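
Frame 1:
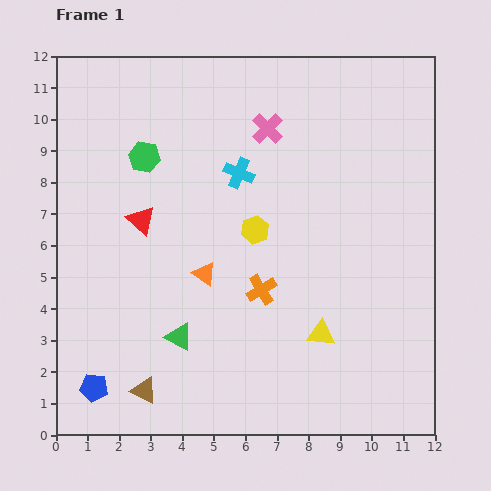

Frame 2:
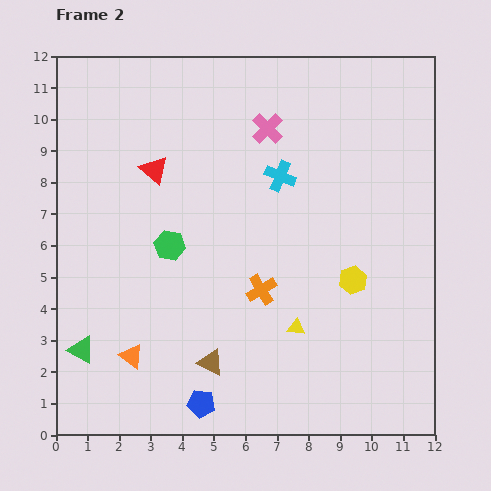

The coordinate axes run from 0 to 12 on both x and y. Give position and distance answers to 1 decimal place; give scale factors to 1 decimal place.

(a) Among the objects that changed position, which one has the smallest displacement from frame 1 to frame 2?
the yellow triangle

(moved 0.8)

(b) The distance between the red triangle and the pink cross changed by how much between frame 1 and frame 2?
-1.1

Distance in frame 1: 4.9. Distance in frame 2: 3.8.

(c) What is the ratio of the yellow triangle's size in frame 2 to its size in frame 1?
0.6×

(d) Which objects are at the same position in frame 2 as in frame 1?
the pink cross, the orange cross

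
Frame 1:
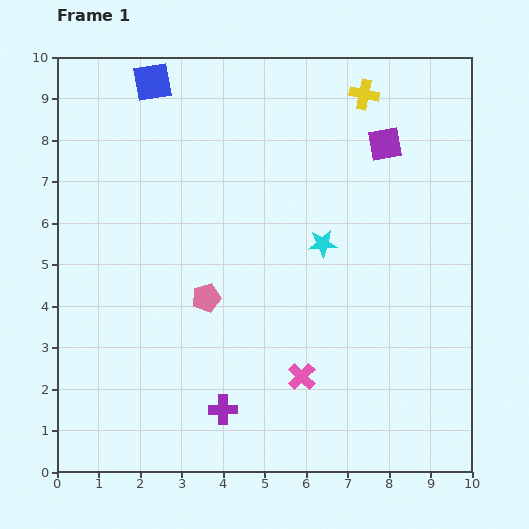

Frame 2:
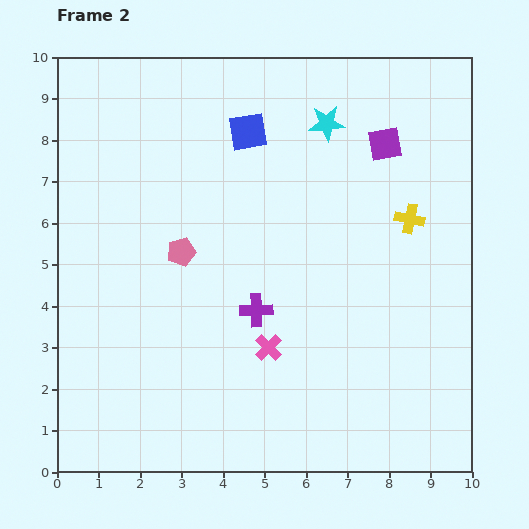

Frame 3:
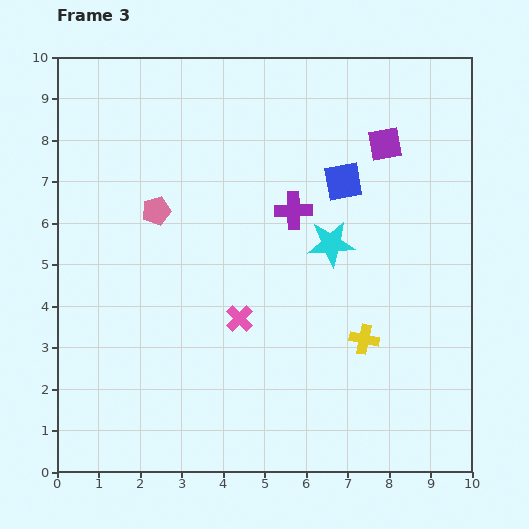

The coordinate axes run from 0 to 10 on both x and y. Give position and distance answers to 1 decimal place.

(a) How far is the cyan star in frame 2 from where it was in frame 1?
2.9

The cyan star moved from (6.4, 5.5) to (6.5, 8.4), a distance of √(0.1² + 2.9²) ≈ 2.9.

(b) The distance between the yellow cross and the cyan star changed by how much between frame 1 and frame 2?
-0.7

Distance in frame 1: 3.7. Distance in frame 2: 3.0.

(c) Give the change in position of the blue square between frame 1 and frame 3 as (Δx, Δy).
(4.6, -2.4)

The blue square was at (2.3, 9.4) in frame 1 and (6.9, 7.0) in frame 3.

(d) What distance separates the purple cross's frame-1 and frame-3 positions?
5.1

The purple cross moved from (4.0, 1.5) to (5.7, 6.3), a distance of √(1.7² + 4.8²) ≈ 5.1.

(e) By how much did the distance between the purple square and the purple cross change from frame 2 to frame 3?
-2.4

Distance in frame 2: 5.1. Distance in frame 3: 2.7.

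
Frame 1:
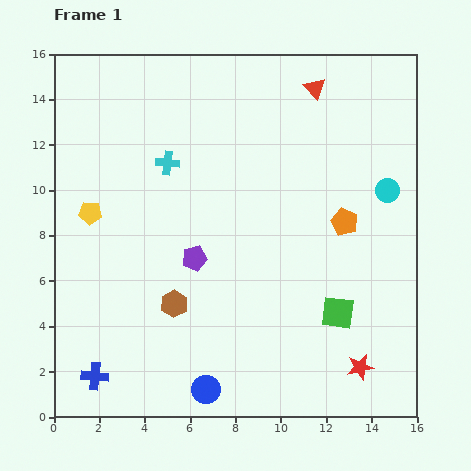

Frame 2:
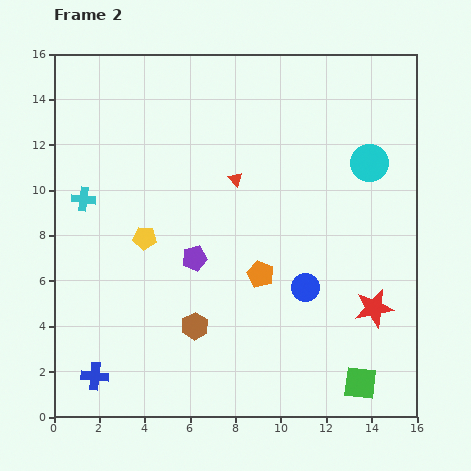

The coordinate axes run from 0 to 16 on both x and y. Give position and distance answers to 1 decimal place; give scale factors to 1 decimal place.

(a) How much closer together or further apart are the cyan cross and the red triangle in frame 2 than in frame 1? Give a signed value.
-0.5

Distance in frame 1: 7.3. Distance in frame 2: 6.8.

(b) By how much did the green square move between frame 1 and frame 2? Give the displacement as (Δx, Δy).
(1.0, -3.1)

The green square was at (12.5, 4.6) in frame 1 and (13.5, 1.5) in frame 2.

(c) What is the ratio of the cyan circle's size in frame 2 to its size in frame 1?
1.6×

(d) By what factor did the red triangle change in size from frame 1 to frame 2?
0.7×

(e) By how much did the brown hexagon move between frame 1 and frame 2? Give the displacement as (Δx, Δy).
(0.9, -1.0)

The brown hexagon was at (5.3, 5.0) in frame 1 and (6.2, 4.0) in frame 2.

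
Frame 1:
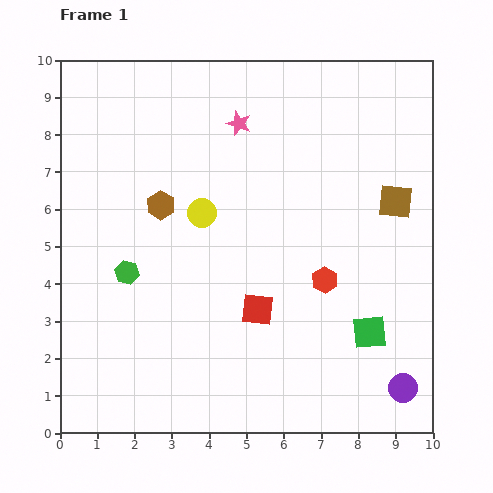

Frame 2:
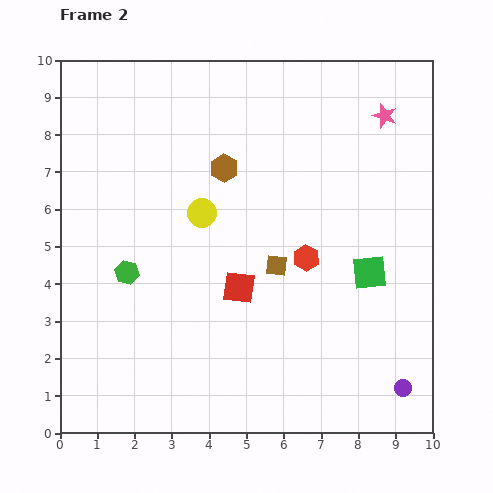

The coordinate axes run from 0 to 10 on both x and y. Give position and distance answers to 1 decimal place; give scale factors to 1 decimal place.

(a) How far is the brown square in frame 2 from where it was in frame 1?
3.6

The brown square moved from (9.0, 6.2) to (5.8, 4.5), a distance of √(3.2² + 1.7²) ≈ 3.6.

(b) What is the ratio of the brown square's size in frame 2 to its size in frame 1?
0.6×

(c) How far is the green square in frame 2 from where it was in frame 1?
1.6

The green square moved from (8.3, 2.7) to (8.3, 4.3), a distance of √(0.0² + 1.6²) ≈ 1.6.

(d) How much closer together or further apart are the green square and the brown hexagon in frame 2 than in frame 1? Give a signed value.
-1.8

Distance in frame 1: 6.6. Distance in frame 2: 4.8.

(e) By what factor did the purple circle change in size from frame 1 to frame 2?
0.6×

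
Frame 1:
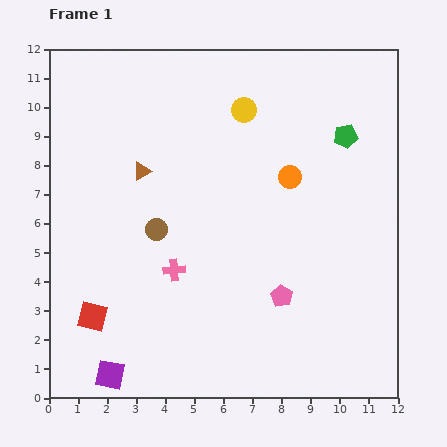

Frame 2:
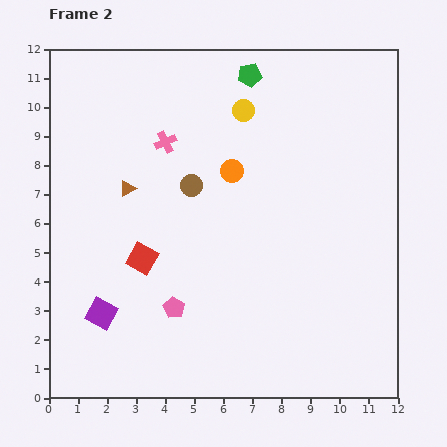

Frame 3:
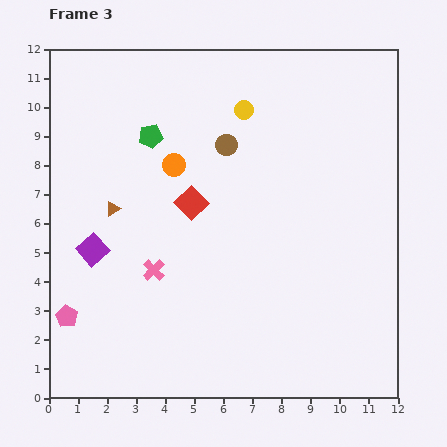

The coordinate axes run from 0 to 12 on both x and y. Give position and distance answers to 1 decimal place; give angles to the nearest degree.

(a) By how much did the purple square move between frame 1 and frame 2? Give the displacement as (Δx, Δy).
(-0.3, 2.1)

The purple square was at (2.1, 0.8) in frame 1 and (1.8, 2.9) in frame 2.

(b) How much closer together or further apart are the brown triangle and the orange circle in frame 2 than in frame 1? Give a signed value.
-1.5

Distance in frame 1: 5.1. Distance in frame 2: 3.6.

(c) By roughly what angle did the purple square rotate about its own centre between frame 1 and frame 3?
37° clockwise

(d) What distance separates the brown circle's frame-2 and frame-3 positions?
1.8

The brown circle moved from (4.9, 7.3) to (6.1, 8.7), a distance of √(1.2² + 1.4²) ≈ 1.8.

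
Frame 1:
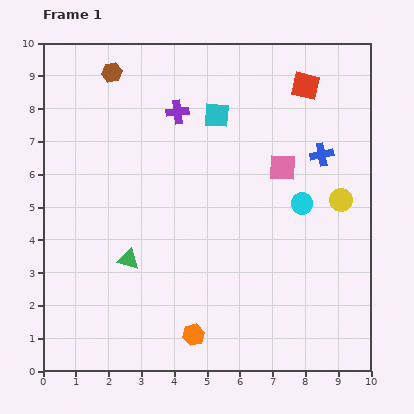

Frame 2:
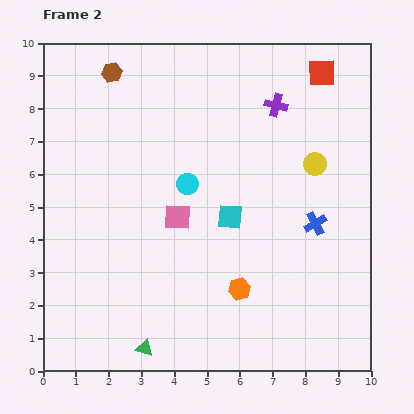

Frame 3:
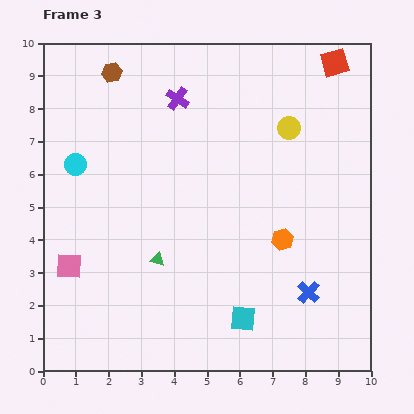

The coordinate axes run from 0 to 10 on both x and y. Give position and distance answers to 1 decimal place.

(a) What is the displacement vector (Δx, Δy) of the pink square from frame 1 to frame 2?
(-3.2, -1.5)

The pink square was at (7.3, 6.2) in frame 1 and (4.1, 4.7) in frame 2.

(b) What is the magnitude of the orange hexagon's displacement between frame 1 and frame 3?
4.0

The orange hexagon moved from (4.6, 1.1) to (7.3, 4.0), a distance of √(2.7² + 2.9²) ≈ 4.0.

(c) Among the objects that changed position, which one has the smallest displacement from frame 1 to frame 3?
the purple cross

(moved 0.4)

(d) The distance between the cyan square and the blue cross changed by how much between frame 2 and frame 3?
-0.4

Distance in frame 2: 2.6. Distance in frame 3: 2.2.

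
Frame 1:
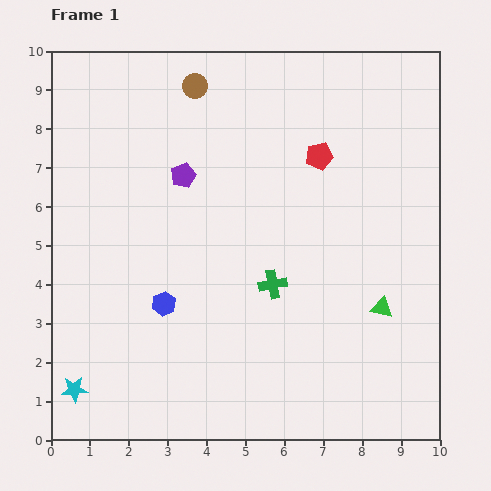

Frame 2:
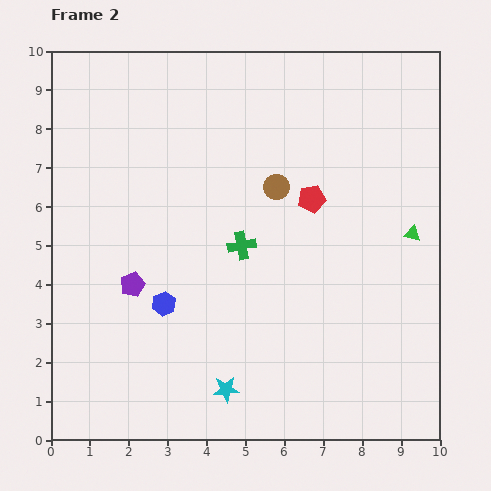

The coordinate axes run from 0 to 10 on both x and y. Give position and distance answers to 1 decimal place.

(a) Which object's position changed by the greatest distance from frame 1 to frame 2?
the cyan star

(moved 3.9; next 3.3)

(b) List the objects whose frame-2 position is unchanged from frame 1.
the blue hexagon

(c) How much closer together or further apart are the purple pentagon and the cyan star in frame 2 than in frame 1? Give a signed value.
-2.6

Distance in frame 1: 6.2. Distance in frame 2: 3.6.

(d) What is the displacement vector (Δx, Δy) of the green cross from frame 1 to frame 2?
(-0.8, 1.0)

The green cross was at (5.7, 4.0) in frame 1 and (4.9, 5.0) in frame 2.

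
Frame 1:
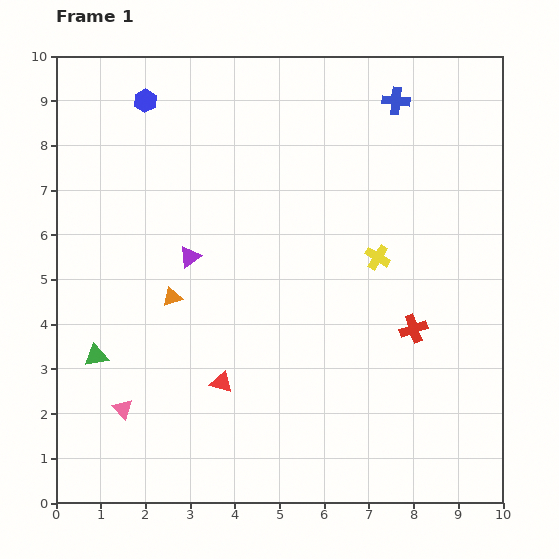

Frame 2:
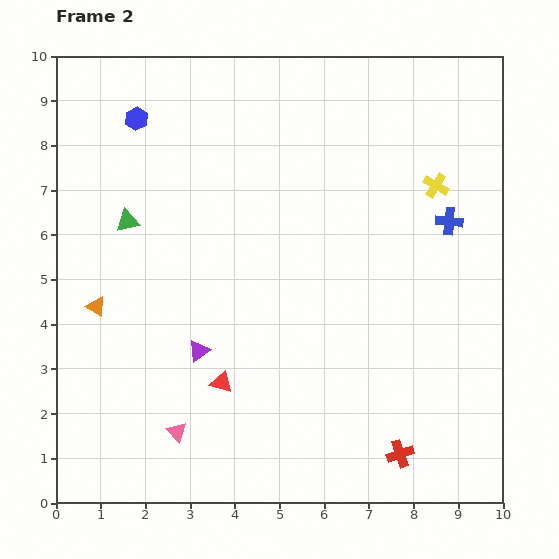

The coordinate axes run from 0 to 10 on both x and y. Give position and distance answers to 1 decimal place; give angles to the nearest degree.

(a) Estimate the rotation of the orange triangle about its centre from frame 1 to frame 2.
48° clockwise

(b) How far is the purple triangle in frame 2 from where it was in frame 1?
2.1

The purple triangle moved from (3.0, 5.5) to (3.2, 3.4), a distance of √(0.2² + 2.1²) ≈ 2.1.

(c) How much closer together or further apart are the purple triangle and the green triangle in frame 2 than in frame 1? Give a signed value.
+0.3

Distance in frame 1: 3.0. Distance in frame 2: 3.3.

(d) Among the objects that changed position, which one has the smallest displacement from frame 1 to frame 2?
the blue hexagon

(moved 0.4)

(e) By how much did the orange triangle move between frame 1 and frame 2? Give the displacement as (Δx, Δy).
(-1.7, -0.2)

The orange triangle was at (2.6, 4.6) in frame 1 and (0.9, 4.4) in frame 2.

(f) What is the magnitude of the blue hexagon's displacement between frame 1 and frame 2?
0.4

The blue hexagon moved from (2.0, 9.0) to (1.8, 8.6), a distance of √(0.2² + 0.4²) ≈ 0.4.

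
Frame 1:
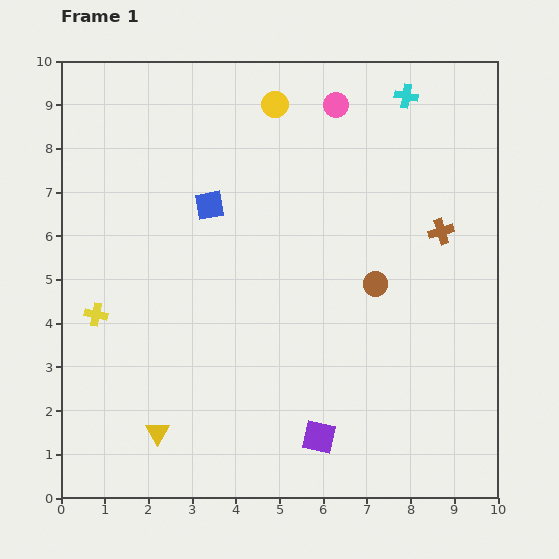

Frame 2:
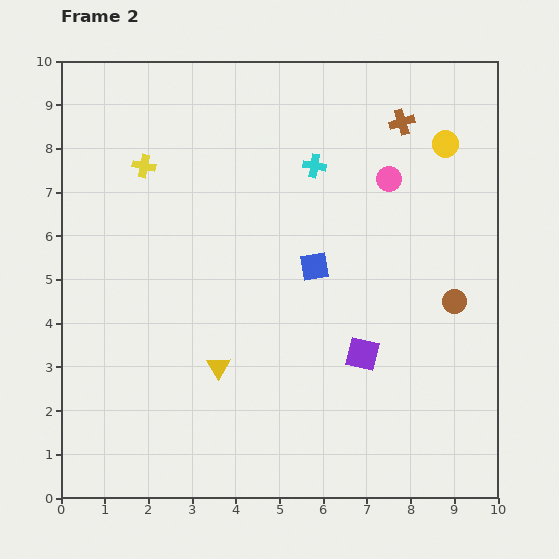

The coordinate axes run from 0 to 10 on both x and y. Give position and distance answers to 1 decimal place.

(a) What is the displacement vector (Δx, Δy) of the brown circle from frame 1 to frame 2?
(1.8, -0.4)

The brown circle was at (7.2, 4.9) in frame 1 and (9.0, 4.5) in frame 2.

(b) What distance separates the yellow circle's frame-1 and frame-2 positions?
4.0

The yellow circle moved from (4.9, 9.0) to (8.8, 8.1), a distance of √(3.9² + 0.9²) ≈ 4.0.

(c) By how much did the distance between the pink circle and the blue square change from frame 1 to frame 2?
-1.1

Distance in frame 1: 3.7. Distance in frame 2: 2.6.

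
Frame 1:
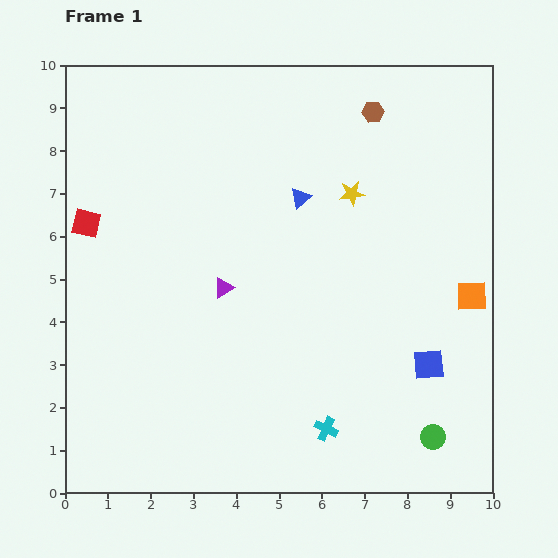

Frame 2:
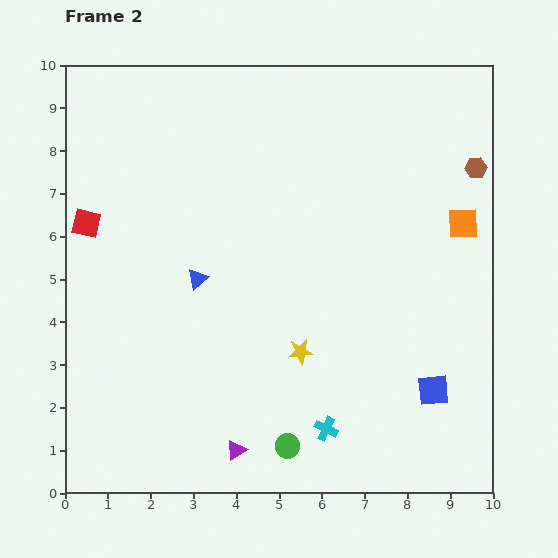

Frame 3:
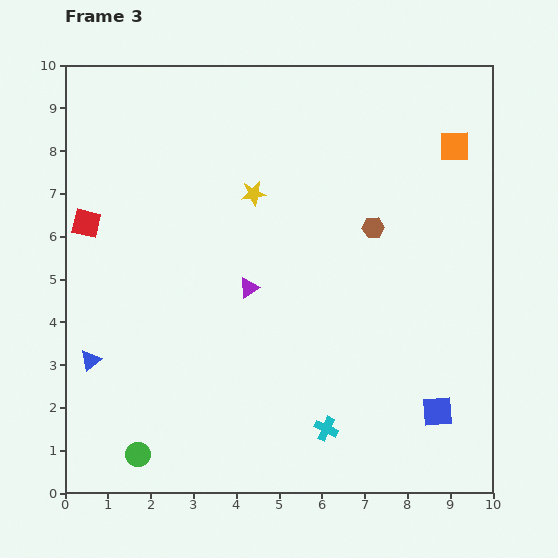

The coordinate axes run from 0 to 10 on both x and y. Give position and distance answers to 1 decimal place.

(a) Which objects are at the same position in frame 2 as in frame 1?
the red square, the cyan cross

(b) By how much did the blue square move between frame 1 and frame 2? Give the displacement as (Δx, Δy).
(0.1, -0.6)

The blue square was at (8.5, 3.0) in frame 1 and (8.6, 2.4) in frame 2.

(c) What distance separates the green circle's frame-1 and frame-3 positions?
6.9

The green circle moved from (8.6, 1.3) to (1.7, 0.9), a distance of √(6.9² + 0.4²) ≈ 6.9.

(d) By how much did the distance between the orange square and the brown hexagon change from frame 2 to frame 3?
+1.4

Distance in frame 2: 1.3. Distance in frame 3: 2.7.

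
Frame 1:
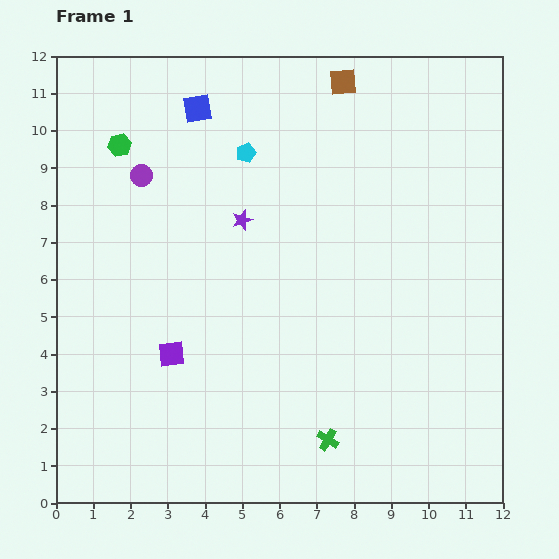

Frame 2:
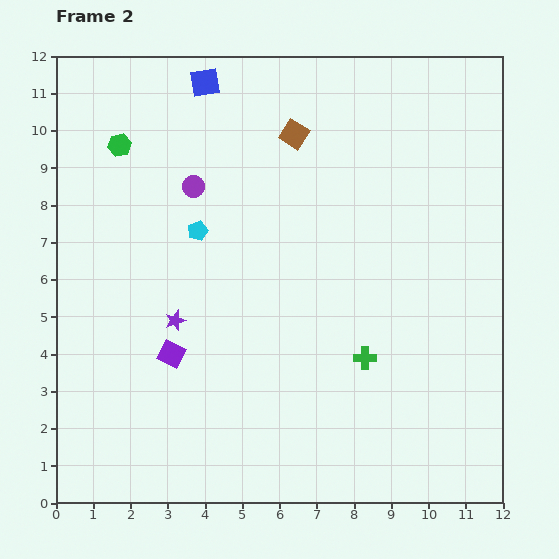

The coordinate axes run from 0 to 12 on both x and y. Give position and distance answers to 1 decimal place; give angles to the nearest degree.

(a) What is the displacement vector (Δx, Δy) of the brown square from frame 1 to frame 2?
(-1.3, -1.4)

The brown square was at (7.7, 11.3) in frame 1 and (6.4, 9.9) in frame 2.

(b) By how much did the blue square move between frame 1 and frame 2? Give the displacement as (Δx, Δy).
(0.2, 0.7)

The blue square was at (3.8, 10.6) in frame 1 and (4.0, 11.3) in frame 2.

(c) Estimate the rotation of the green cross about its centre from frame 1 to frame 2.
31° counter-clockwise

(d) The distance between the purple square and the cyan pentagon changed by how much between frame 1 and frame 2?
-2.4

Distance in frame 1: 5.8. Distance in frame 2: 3.4.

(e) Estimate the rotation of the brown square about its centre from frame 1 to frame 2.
38° clockwise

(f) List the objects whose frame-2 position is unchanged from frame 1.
the purple square, the green hexagon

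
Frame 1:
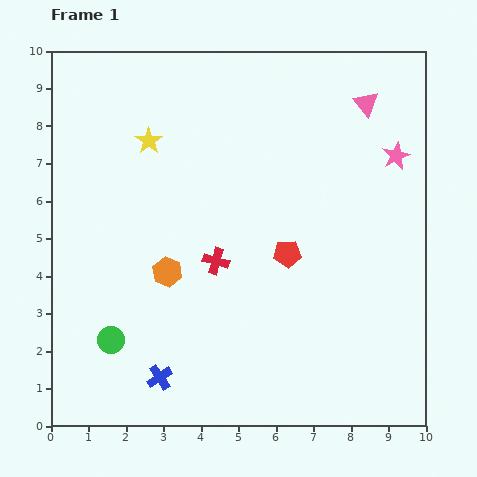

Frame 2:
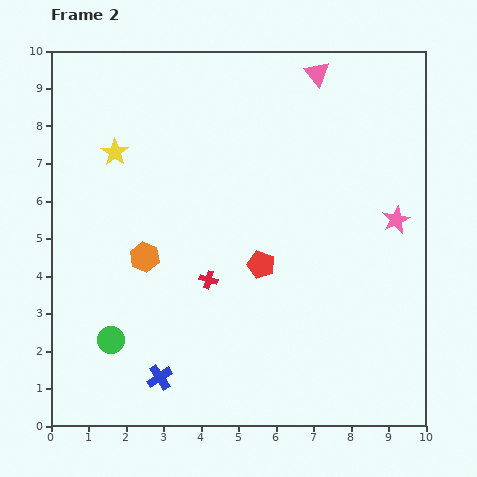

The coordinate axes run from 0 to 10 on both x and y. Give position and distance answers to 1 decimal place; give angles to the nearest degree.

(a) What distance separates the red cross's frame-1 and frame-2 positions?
0.5

The red cross moved from (4.4, 4.4) to (4.2, 3.9), a distance of √(0.2² + 0.5²) ≈ 0.5.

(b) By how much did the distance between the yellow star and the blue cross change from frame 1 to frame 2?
-0.2

Distance in frame 1: 6.3. Distance in frame 2: 6.1.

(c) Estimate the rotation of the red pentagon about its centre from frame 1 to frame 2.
21° clockwise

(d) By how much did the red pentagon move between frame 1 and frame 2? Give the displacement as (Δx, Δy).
(-0.7, -0.3)

The red pentagon was at (6.3, 4.6) in frame 1 and (5.6, 4.3) in frame 2.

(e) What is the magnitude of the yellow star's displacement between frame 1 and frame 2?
0.9

The yellow star moved from (2.6, 7.6) to (1.7, 7.3), a distance of √(0.9² + 0.3²) ≈ 0.9.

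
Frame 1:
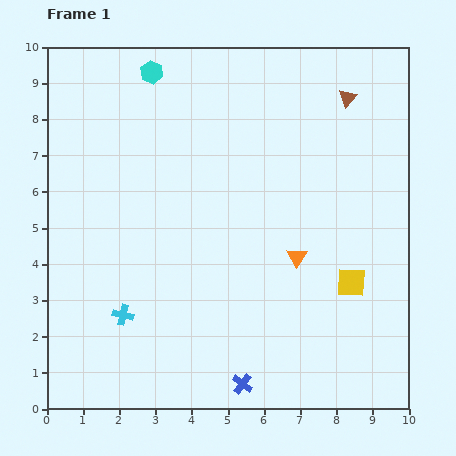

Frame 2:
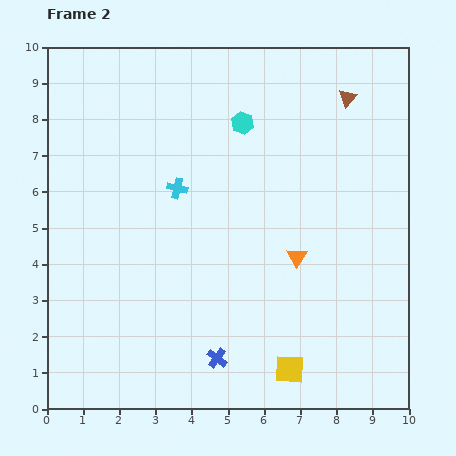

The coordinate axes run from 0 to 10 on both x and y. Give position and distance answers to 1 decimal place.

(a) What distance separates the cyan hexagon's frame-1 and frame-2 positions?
2.9

The cyan hexagon moved from (2.9, 9.3) to (5.4, 7.9), a distance of √(2.5² + 1.4²) ≈ 2.9.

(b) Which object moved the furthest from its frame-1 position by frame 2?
the cyan cross

(moved 3.8; next 2.9)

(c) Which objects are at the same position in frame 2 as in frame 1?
the brown triangle, the orange triangle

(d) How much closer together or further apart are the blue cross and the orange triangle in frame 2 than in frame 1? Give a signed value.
-0.2

Distance in frame 1: 3.8. Distance in frame 2: 3.6.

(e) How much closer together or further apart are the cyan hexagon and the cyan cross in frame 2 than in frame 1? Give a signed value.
-4.2

Distance in frame 1: 6.7. Distance in frame 2: 2.5.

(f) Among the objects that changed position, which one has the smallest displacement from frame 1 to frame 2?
the blue cross

(moved 1.0)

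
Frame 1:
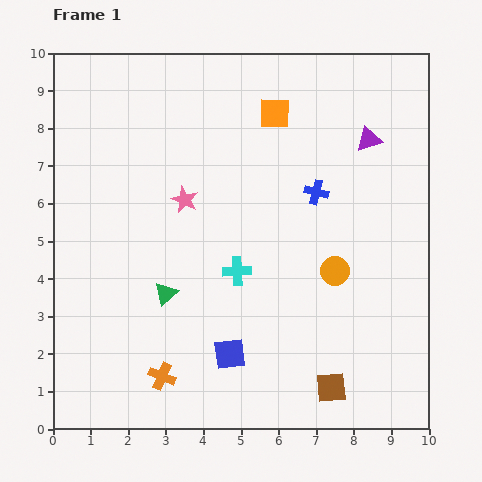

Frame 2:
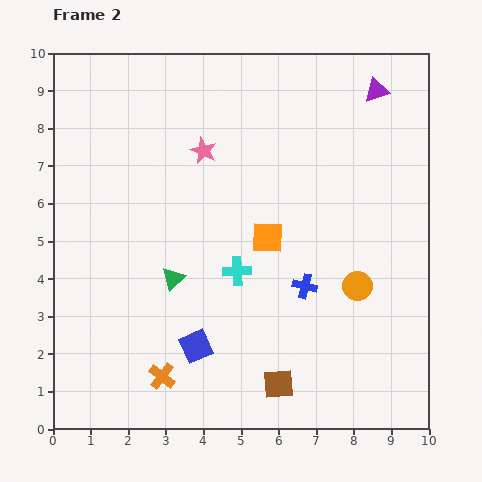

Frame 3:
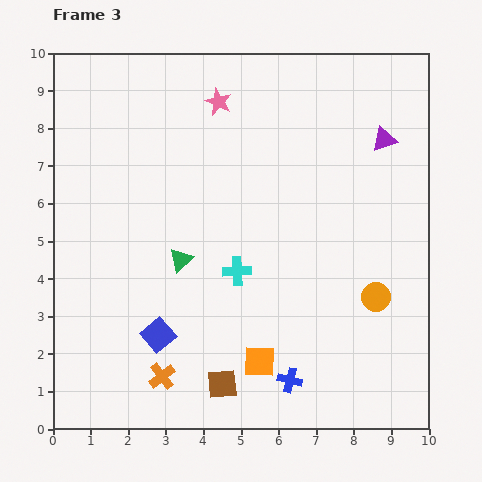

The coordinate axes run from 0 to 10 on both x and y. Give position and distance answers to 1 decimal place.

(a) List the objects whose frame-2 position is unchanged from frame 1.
the cyan cross, the orange cross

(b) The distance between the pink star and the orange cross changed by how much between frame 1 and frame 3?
+2.8

Distance in frame 1: 4.7. Distance in frame 3: 7.5.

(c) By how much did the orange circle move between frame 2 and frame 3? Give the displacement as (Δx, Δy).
(0.5, -0.3)

The orange circle was at (8.1, 3.8) in frame 2 and (8.6, 3.5) in frame 3.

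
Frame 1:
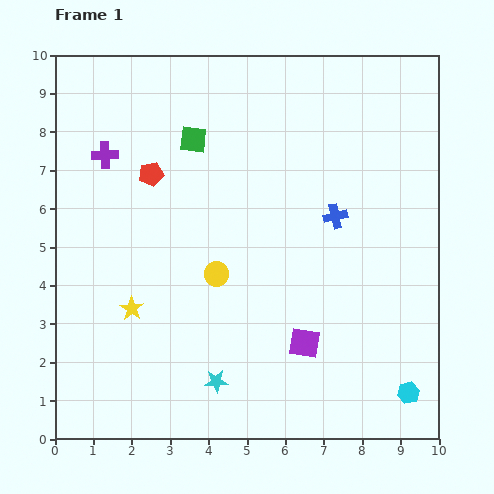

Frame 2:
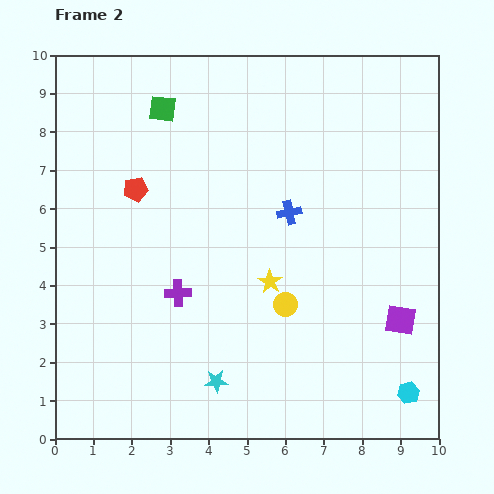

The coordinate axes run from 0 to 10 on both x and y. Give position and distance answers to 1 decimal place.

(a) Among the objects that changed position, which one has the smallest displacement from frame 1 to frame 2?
the red pentagon

(moved 0.6)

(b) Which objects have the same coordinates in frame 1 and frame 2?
the cyan star, the cyan hexagon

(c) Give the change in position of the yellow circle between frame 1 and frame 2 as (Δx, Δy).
(1.8, -0.8)

The yellow circle was at (4.2, 4.3) in frame 1 and (6.0, 3.5) in frame 2.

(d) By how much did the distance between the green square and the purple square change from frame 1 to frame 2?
+2.3

Distance in frame 1: 6.0. Distance in frame 2: 8.3.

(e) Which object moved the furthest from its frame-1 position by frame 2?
the purple cross

(moved 4.1; next 3.7)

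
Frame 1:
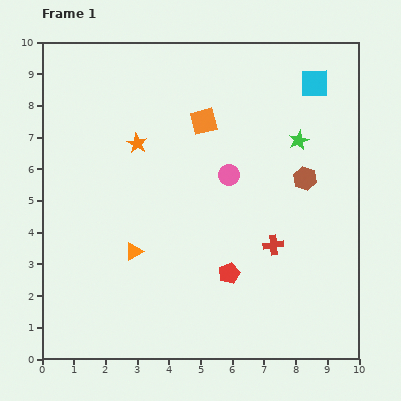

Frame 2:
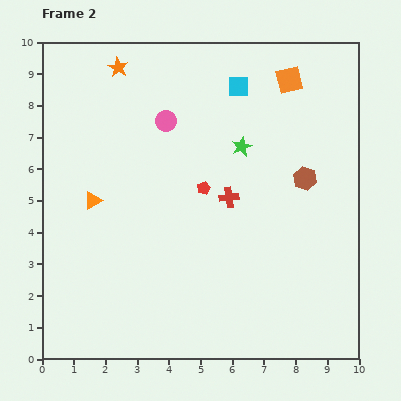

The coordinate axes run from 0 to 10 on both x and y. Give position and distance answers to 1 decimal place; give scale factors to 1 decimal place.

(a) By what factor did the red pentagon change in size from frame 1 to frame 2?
0.6×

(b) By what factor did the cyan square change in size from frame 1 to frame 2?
0.7×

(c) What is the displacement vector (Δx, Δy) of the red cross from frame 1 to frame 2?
(-1.4, 1.5)

The red cross was at (7.3, 3.6) in frame 1 and (5.9, 5.1) in frame 2.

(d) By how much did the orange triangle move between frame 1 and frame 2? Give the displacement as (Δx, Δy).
(-1.3, 1.6)

The orange triangle was at (2.9, 3.4) in frame 1 and (1.6, 5.0) in frame 2.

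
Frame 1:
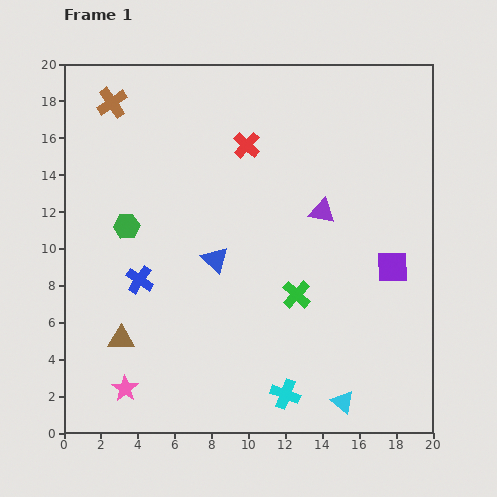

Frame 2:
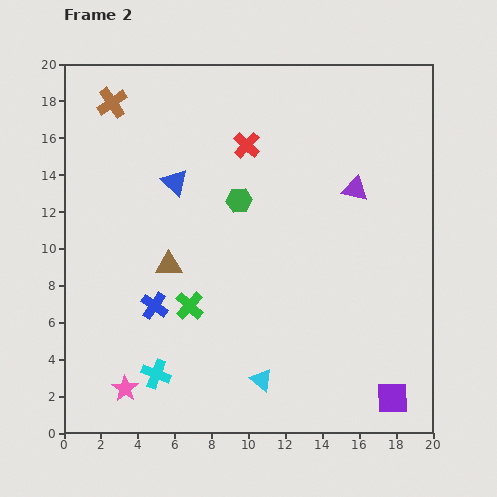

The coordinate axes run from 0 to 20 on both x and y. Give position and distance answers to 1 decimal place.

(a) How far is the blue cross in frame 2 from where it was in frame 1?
1.6

The blue cross moved from (4.1, 8.3) to (4.9, 6.9), a distance of √(0.8² + 1.4²) ≈ 1.6.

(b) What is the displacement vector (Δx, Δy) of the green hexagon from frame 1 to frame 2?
(6.1, 1.4)

The green hexagon was at (3.4, 11.2) in frame 1 and (9.5, 12.6) in frame 2.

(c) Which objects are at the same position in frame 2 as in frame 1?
the brown cross, the red cross, the pink star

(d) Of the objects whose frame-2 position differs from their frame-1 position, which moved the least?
the blue cross

(moved 1.6)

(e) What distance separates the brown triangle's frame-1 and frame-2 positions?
4.8

The brown triangle moved from (3.1, 5.1) to (5.7, 9.1), a distance of √(2.6² + 4.0²) ≈ 4.8.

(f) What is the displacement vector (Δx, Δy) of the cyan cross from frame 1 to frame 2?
(-7.0, 1.1)

The cyan cross was at (12.0, 2.1) in frame 1 and (5.0, 3.2) in frame 2.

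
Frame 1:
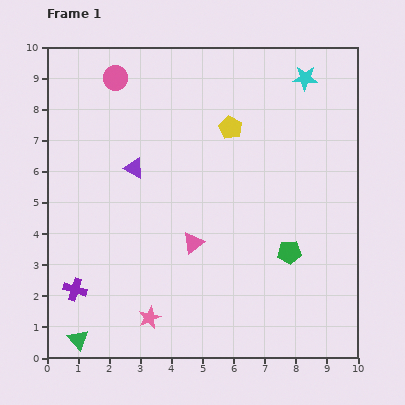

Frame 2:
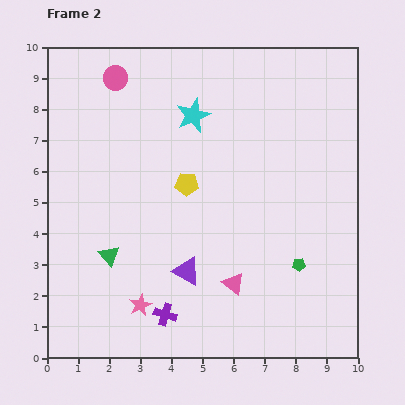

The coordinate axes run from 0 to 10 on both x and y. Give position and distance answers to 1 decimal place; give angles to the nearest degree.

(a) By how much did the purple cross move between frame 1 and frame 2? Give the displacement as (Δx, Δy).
(2.9, -0.8)

The purple cross was at (0.9, 2.2) in frame 1 and (3.8, 1.4) in frame 2.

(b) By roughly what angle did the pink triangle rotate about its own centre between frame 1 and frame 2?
44° counter-clockwise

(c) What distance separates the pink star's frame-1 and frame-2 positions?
0.5

The pink star moved from (3.3, 1.3) to (3.0, 1.7), a distance of √(0.3² + 0.4²) ≈ 0.5.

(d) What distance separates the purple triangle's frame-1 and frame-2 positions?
3.7

The purple triangle moved from (2.8, 6.1) to (4.5, 2.8), a distance of √(1.7² + 3.3²) ≈ 3.7.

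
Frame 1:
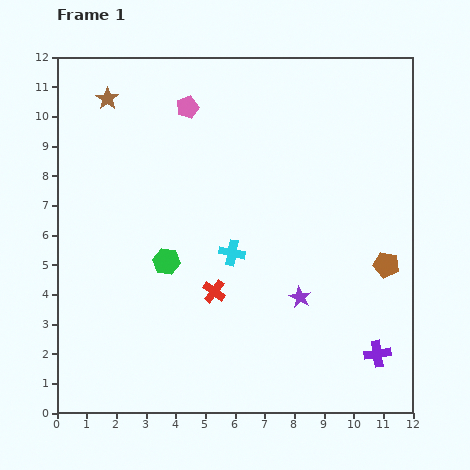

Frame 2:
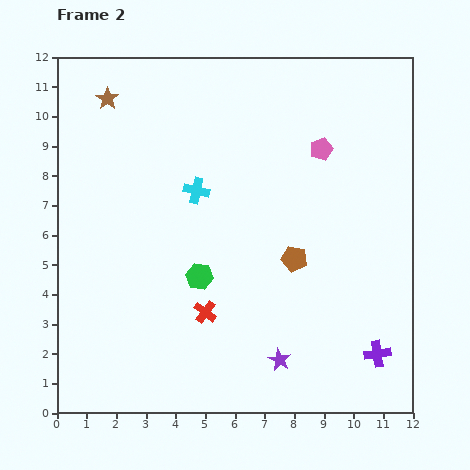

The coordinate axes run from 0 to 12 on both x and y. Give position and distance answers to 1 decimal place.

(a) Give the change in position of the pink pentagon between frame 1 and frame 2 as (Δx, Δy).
(4.5, -1.4)

The pink pentagon was at (4.4, 10.3) in frame 1 and (8.9, 8.9) in frame 2.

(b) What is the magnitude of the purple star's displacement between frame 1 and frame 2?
2.2

The purple star moved from (8.2, 3.9) to (7.5, 1.8), a distance of √(0.7² + 2.1²) ≈ 2.2.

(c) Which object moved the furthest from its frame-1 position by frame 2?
the pink pentagon

(moved 4.7; next 3.1)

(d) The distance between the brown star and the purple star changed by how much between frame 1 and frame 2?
+1.2

Distance in frame 1: 9.3. Distance in frame 2: 10.5.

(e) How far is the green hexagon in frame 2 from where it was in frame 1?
1.2

The green hexagon moved from (3.7, 5.1) to (4.8, 4.6), a distance of √(1.1² + 0.5²) ≈ 1.2.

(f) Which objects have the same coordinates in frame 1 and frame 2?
the brown star, the purple cross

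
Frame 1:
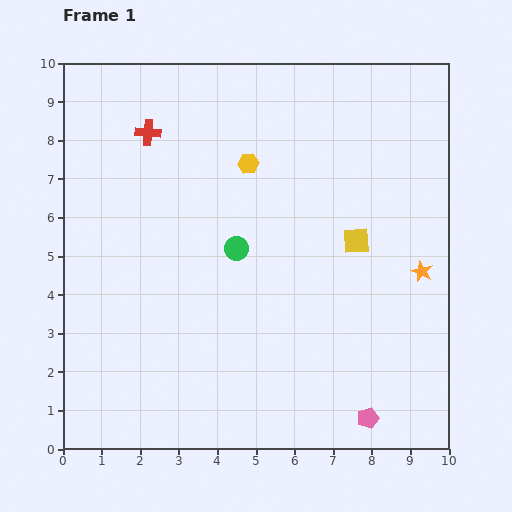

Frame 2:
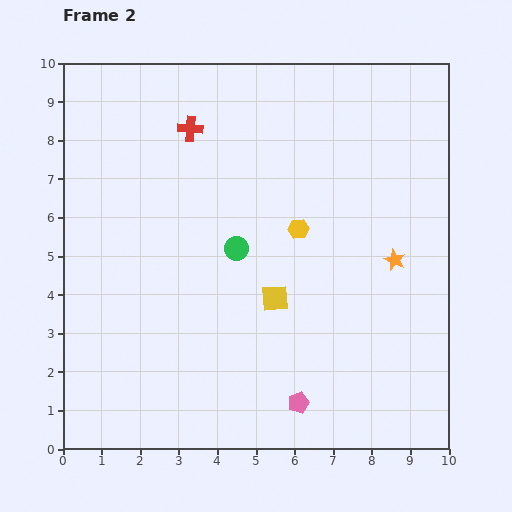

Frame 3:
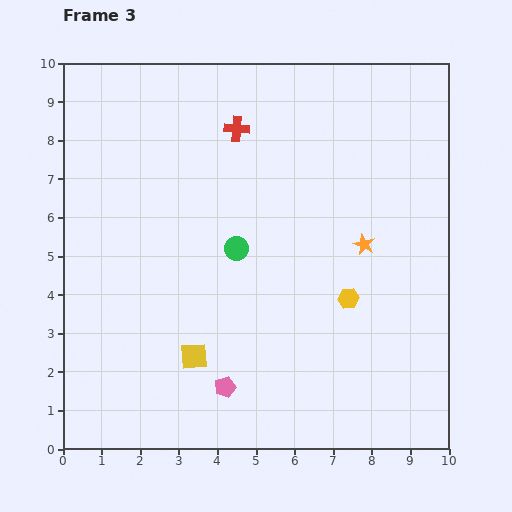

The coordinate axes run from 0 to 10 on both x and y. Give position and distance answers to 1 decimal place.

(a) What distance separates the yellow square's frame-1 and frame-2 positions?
2.6

The yellow square moved from (7.6, 5.4) to (5.5, 3.9), a distance of √(2.1² + 1.5²) ≈ 2.6.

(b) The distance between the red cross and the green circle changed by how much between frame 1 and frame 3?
-0.7

Distance in frame 1: 3.8. Distance in frame 3: 3.1.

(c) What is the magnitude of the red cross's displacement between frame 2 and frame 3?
1.2

The red cross moved from (3.3, 8.3) to (4.5, 8.3), a distance of √(1.2² + 0.0²) ≈ 1.2.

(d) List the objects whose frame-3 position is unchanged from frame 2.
the green circle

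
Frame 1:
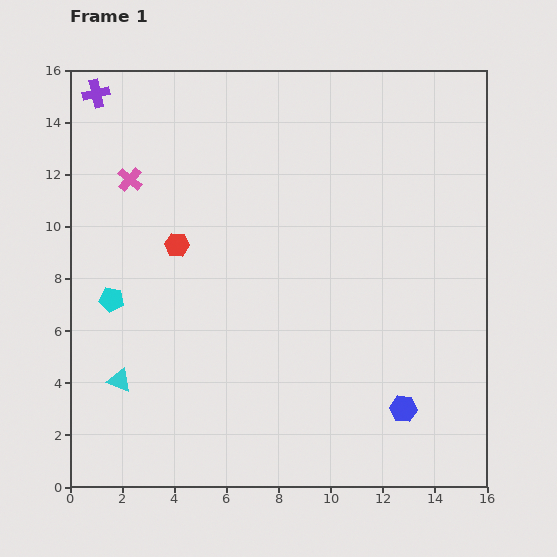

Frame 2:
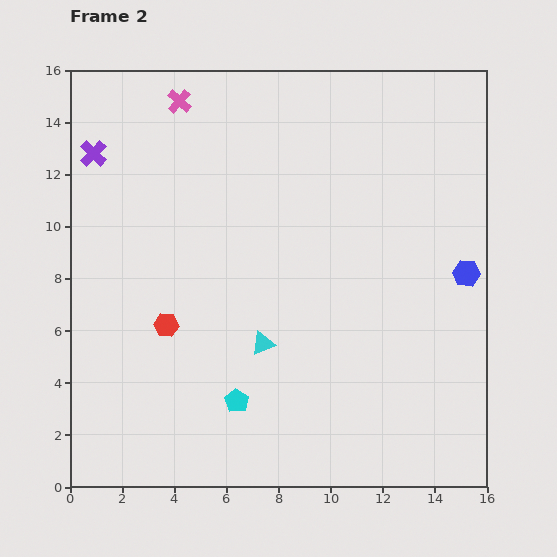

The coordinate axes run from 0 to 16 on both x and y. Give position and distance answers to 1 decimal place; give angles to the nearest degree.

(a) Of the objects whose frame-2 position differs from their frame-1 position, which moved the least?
the purple cross

(moved 2.3)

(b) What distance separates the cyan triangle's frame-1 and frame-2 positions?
5.7

The cyan triangle moved from (1.9, 4.1) to (7.4, 5.5), a distance of √(5.5² + 1.4²) ≈ 5.7.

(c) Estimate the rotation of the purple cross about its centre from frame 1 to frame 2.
34° counter-clockwise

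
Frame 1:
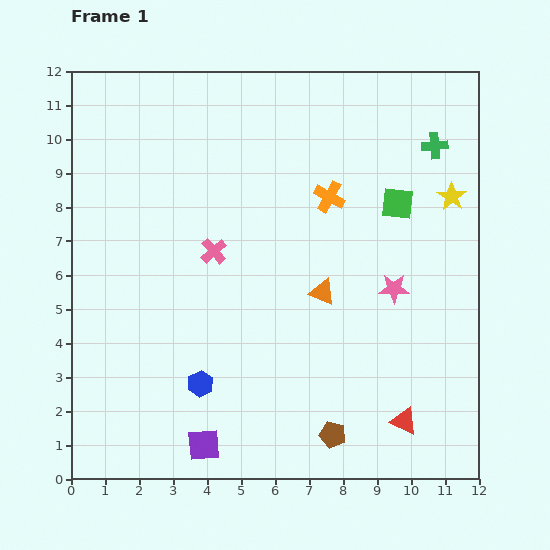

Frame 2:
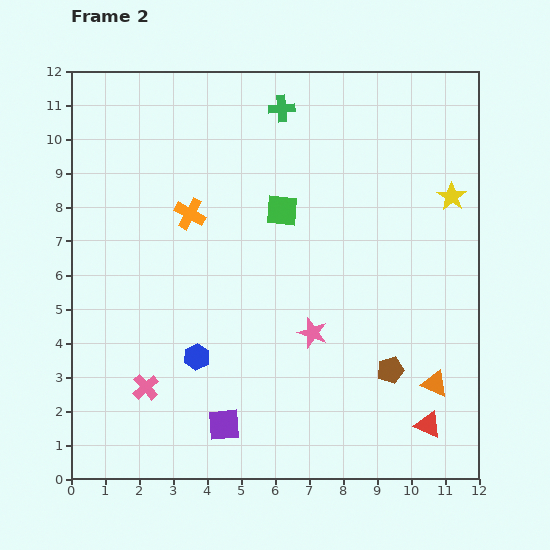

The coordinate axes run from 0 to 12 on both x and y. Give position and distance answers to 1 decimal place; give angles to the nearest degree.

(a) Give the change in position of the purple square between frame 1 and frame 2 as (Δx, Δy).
(0.6, 0.6)

The purple square was at (3.9, 1.0) in frame 1 and (4.5, 1.6) in frame 2.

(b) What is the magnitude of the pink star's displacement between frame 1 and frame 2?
2.7

The pink star moved from (9.5, 5.6) to (7.1, 4.3), a distance of √(2.4² + 1.3²) ≈ 2.7.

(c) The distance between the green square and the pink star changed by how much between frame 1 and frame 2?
+1.2

Distance in frame 1: 2.5. Distance in frame 2: 3.7.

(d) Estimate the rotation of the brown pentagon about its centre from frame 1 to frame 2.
29° counter-clockwise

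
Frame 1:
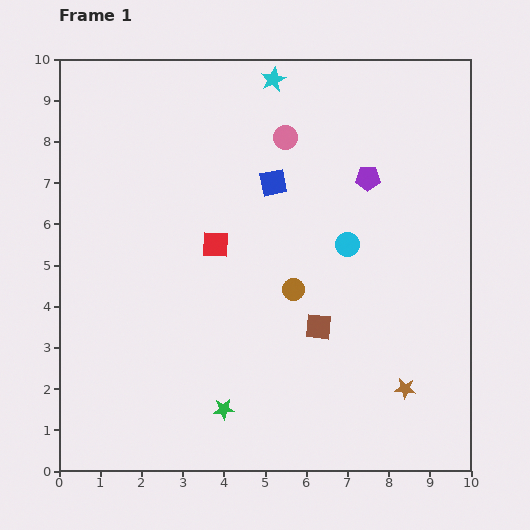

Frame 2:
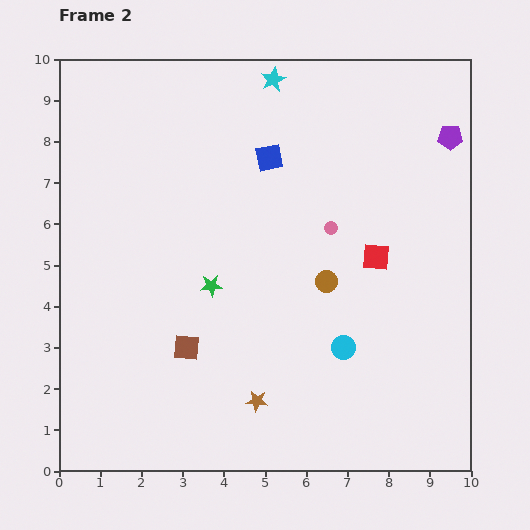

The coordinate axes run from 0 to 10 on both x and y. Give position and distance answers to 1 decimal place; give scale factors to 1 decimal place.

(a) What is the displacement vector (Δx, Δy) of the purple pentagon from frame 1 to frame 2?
(2.0, 1.0)

The purple pentagon was at (7.5, 7.1) in frame 1 and (9.5, 8.1) in frame 2.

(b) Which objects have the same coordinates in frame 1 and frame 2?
the cyan star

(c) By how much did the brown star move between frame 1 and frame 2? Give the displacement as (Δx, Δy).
(-3.6, -0.3)

The brown star was at (8.4, 2.0) in frame 1 and (4.8, 1.7) in frame 2.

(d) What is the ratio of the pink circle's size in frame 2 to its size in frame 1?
0.6×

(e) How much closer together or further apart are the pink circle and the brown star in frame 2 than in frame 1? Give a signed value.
-2.2

Distance in frame 1: 6.8. Distance in frame 2: 4.6.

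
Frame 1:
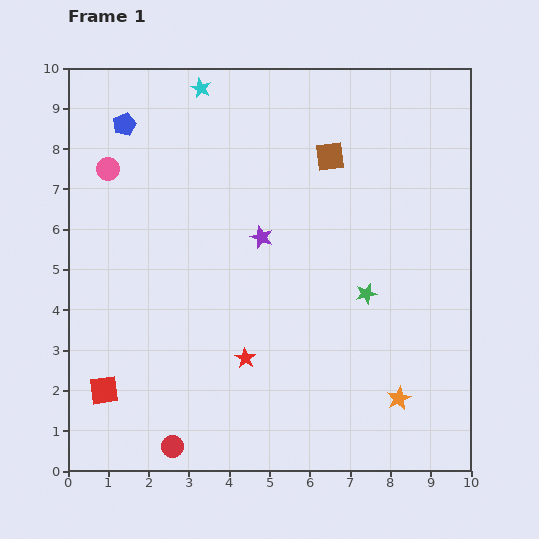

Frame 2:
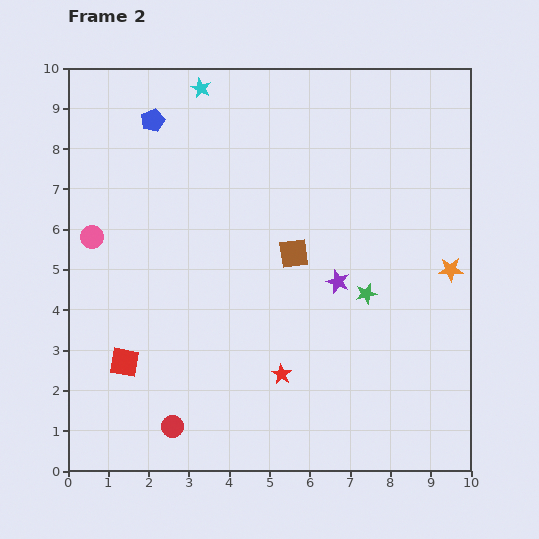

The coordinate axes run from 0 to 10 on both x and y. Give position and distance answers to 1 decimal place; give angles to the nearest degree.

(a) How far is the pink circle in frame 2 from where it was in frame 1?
1.7

The pink circle moved from (1.0, 7.5) to (0.6, 5.8), a distance of √(0.4² + 1.7²) ≈ 1.7.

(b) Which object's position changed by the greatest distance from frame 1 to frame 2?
the orange star

(moved 3.5; next 2.6)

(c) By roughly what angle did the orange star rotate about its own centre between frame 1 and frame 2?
25° clockwise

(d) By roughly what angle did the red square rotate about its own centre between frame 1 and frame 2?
18° clockwise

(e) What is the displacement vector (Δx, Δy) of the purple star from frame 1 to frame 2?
(1.9, -1.1)

The purple star was at (4.8, 5.8) in frame 1 and (6.7, 4.7) in frame 2.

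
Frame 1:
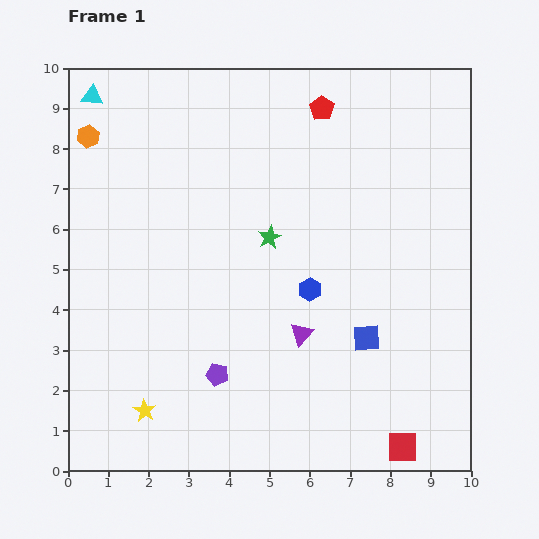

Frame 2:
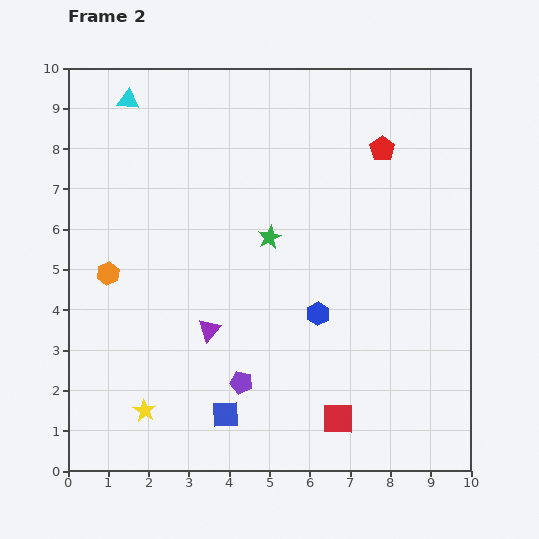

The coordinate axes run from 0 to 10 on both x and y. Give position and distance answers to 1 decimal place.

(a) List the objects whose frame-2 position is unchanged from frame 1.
the green star, the yellow star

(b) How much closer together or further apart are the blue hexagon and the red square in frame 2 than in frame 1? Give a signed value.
-1.9

Distance in frame 1: 4.5. Distance in frame 2: 2.6.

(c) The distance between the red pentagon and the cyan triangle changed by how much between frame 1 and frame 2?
+0.7

Distance in frame 1: 5.7. Distance in frame 2: 6.4.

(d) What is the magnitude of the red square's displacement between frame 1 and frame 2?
1.7

The red square moved from (8.3, 0.6) to (6.7, 1.3), a distance of √(1.6² + 0.7²) ≈ 1.7.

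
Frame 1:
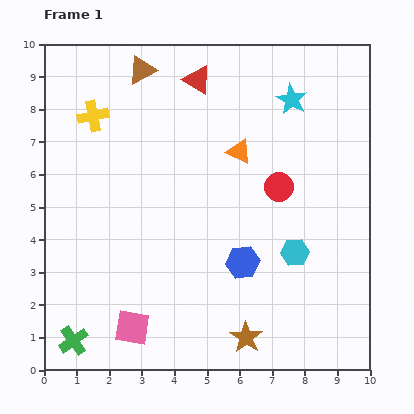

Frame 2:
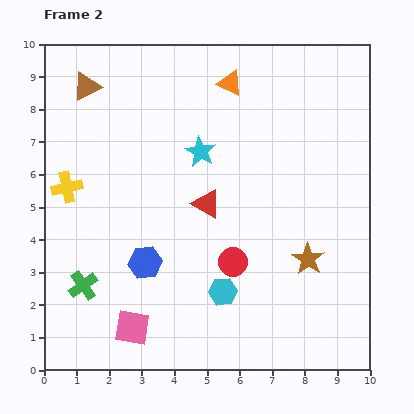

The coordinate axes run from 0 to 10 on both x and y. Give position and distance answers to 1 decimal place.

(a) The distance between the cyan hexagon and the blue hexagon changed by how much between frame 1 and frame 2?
+1.0

Distance in frame 1: 1.6. Distance in frame 2: 2.6.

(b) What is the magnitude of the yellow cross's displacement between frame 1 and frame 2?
2.3

The yellow cross moved from (1.5, 7.8) to (0.7, 5.6), a distance of √(0.8² + 2.2²) ≈ 2.3.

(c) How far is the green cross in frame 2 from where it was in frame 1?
1.7

The green cross moved from (0.9, 0.9) to (1.2, 2.6), a distance of √(0.3² + 1.7²) ≈ 1.7.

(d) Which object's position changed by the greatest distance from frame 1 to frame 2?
the red triangle

(moved 3.8; next 3.2)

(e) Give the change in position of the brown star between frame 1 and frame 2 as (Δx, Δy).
(1.9, 2.4)

The brown star was at (6.2, 1.0) in frame 1 and (8.1, 3.4) in frame 2.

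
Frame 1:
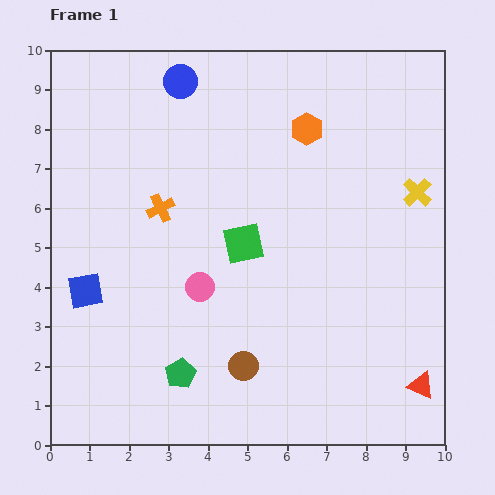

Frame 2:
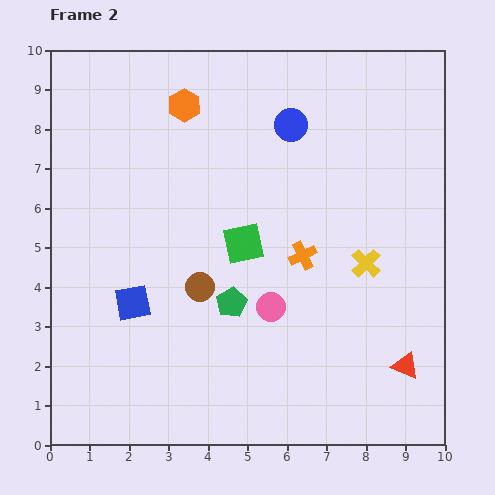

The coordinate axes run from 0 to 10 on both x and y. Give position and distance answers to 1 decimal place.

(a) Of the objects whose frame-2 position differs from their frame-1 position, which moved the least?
the red triangle

(moved 0.6)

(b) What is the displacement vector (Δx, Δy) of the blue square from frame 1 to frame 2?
(1.2, -0.3)

The blue square was at (0.9, 3.9) in frame 1 and (2.1, 3.6) in frame 2.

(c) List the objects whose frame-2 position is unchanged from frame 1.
the green square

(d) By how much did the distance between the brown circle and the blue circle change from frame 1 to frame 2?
-2.7

Distance in frame 1: 7.4. Distance in frame 2: 4.7.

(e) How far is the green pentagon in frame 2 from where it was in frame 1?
2.2

The green pentagon moved from (3.3, 1.8) to (4.6, 3.6), a distance of √(1.3² + 1.8²) ≈ 2.2.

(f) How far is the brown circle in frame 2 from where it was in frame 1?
2.3

The brown circle moved from (4.9, 2.0) to (3.8, 4.0), a distance of √(1.1² + 2.0²) ≈ 2.3.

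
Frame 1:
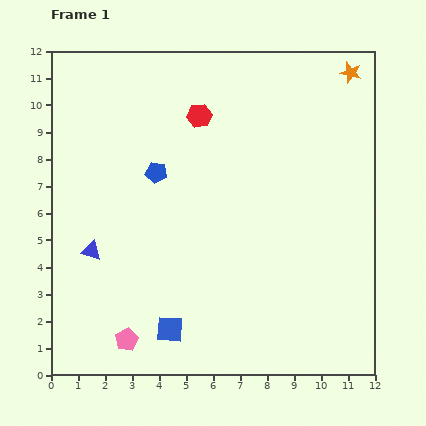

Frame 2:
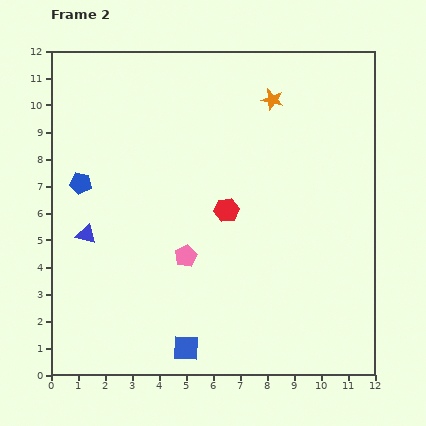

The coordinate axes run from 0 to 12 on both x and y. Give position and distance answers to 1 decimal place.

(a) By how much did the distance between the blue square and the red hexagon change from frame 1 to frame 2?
-2.7

Distance in frame 1: 8.0. Distance in frame 2: 5.3.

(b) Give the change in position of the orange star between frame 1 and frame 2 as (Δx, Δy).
(-2.9, -1.0)

The orange star was at (11.1, 11.2) in frame 1 and (8.2, 10.2) in frame 2.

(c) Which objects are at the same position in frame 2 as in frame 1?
none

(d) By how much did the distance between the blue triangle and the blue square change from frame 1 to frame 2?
+1.5

Distance in frame 1: 4.1. Distance in frame 2: 5.6.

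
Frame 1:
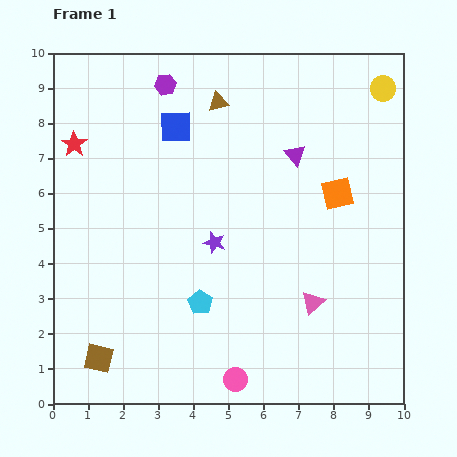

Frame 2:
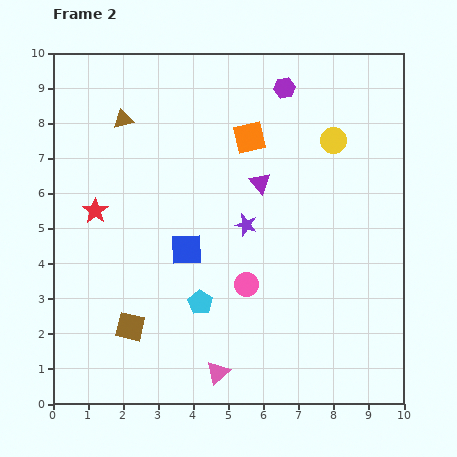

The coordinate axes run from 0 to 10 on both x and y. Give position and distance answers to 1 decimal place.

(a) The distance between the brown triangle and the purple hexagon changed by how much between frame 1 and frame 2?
+3.1

Distance in frame 1: 1.6. Distance in frame 2: 4.7.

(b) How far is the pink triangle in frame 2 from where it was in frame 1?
3.4

The pink triangle moved from (7.4, 2.9) to (4.7, 0.9), a distance of √(2.7² + 2.0²) ≈ 3.4.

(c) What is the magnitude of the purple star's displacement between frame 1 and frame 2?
1.0

The purple star moved from (4.6, 4.6) to (5.5, 5.1), a distance of √(0.9² + 0.5²) ≈ 1.0.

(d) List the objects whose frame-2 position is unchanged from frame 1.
the cyan pentagon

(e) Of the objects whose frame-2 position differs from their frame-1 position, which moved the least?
the purple star

(moved 1.0)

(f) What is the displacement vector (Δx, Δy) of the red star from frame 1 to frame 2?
(0.6, -1.9)

The red star was at (0.6, 7.4) in frame 1 and (1.2, 5.5) in frame 2.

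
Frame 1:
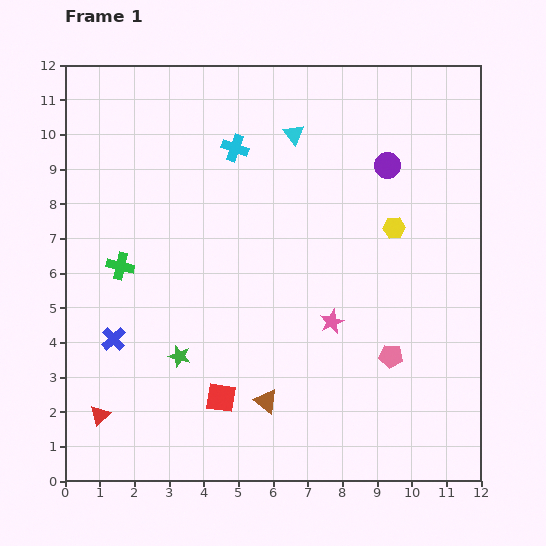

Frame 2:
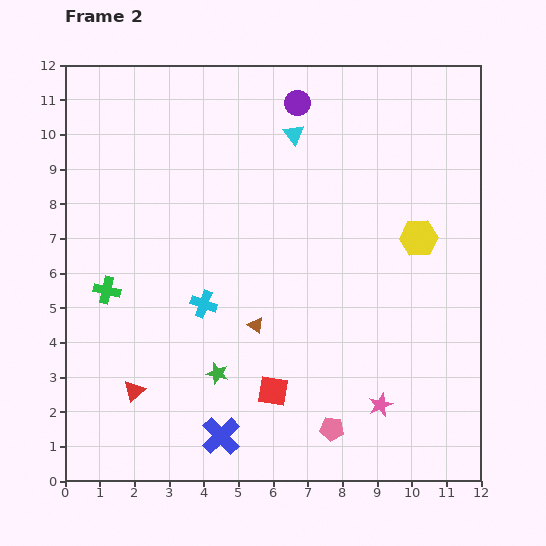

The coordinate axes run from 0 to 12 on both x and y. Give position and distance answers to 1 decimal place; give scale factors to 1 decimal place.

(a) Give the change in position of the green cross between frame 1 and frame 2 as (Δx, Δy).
(-0.4, -0.7)

The green cross was at (1.6, 6.2) in frame 1 and (1.2, 5.5) in frame 2.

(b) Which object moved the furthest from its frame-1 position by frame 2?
the cyan cross

(moved 4.6; next 4.2)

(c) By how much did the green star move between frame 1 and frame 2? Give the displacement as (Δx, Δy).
(1.1, -0.5)

The green star was at (3.3, 3.6) in frame 1 and (4.4, 3.1) in frame 2.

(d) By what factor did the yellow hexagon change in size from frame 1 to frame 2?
1.7×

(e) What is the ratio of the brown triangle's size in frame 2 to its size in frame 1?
0.7×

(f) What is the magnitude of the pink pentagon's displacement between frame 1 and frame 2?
2.7

The pink pentagon moved from (9.4, 3.6) to (7.7, 1.5), a distance of √(1.7² + 2.1²) ≈ 2.7.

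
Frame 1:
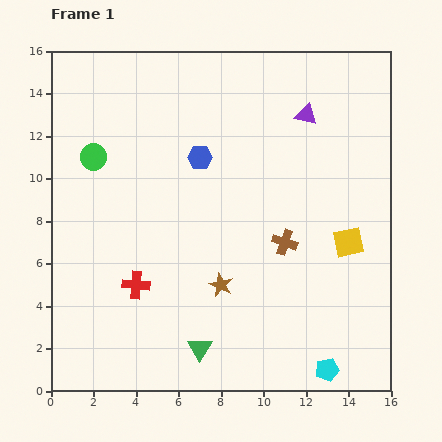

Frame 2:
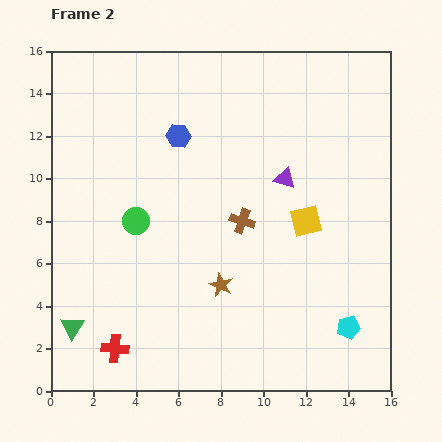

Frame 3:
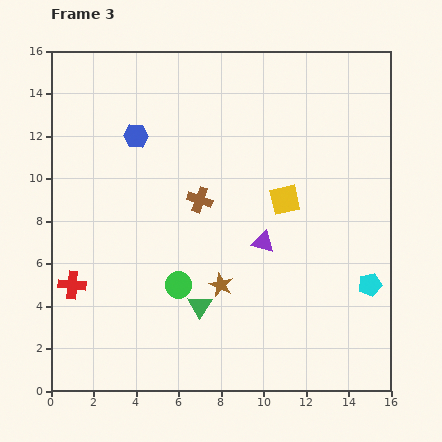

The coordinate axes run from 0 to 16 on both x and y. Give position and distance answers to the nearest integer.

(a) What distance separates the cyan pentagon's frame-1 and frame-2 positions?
2

The cyan pentagon moved from (13, 1) to (14, 3), a distance of √(1² + 2²) ≈ 2.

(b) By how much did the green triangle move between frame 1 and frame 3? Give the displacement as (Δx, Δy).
(0, 2)

The green triangle was at (7, 2) in frame 1 and (7, 4) in frame 3.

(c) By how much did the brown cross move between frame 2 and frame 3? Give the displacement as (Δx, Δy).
(-2, 1)

The brown cross was at (9, 8) in frame 2 and (7, 9) in frame 3.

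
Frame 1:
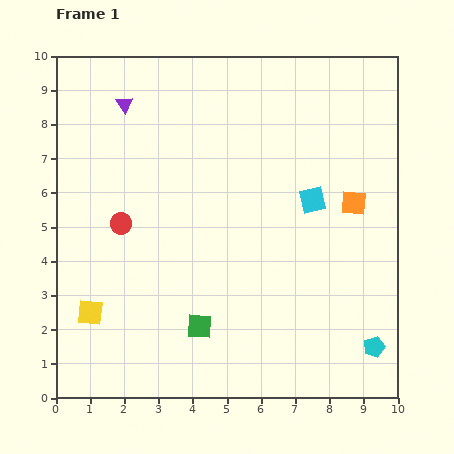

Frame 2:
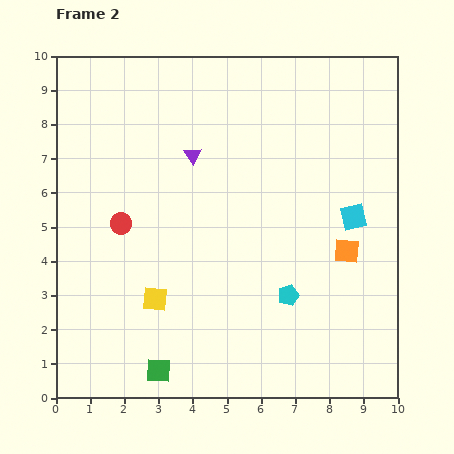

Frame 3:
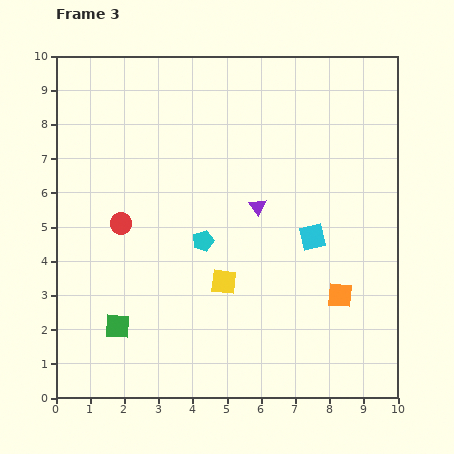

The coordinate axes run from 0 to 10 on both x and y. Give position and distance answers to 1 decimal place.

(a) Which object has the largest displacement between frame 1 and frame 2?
the cyan pentagon

(moved 2.9; next 2.5)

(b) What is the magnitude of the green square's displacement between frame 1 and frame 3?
2.4

The green square moved from (4.2, 2.1) to (1.8, 2.1), a distance of √(2.4² + 0.0²) ≈ 2.4.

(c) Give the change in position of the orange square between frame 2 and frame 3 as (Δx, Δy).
(-0.2, -1.3)

The orange square was at (8.5, 4.3) in frame 2 and (8.3, 3.0) in frame 3.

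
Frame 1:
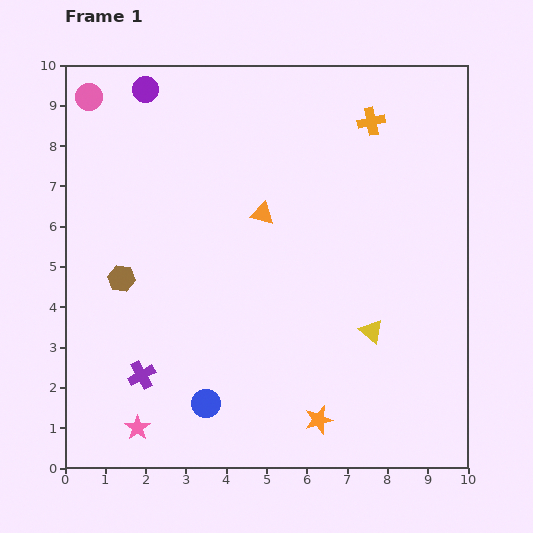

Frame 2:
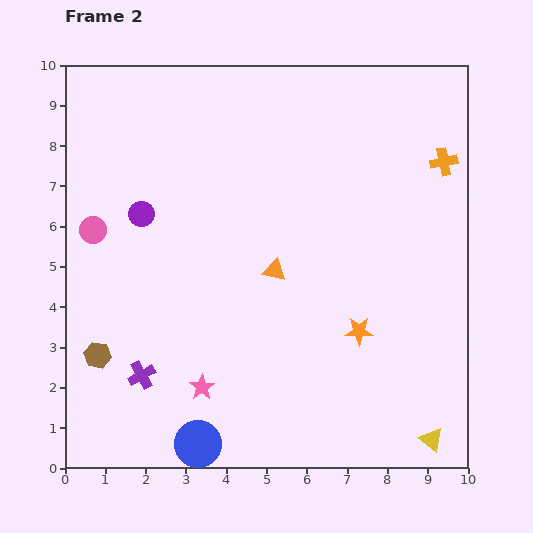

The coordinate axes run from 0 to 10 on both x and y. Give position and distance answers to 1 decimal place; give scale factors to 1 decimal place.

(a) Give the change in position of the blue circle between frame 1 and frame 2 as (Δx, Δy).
(-0.2, -1.0)

The blue circle was at (3.5, 1.6) in frame 1 and (3.3, 0.6) in frame 2.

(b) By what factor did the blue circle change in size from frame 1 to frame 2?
1.6×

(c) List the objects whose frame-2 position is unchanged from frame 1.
the purple cross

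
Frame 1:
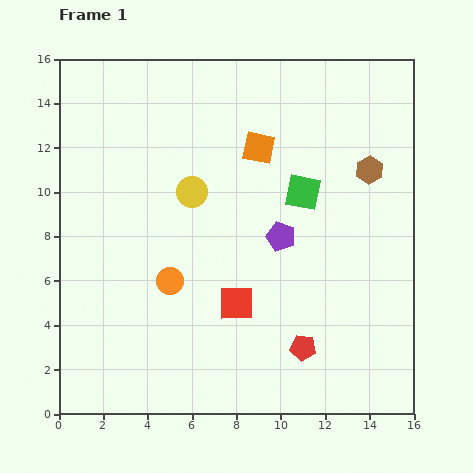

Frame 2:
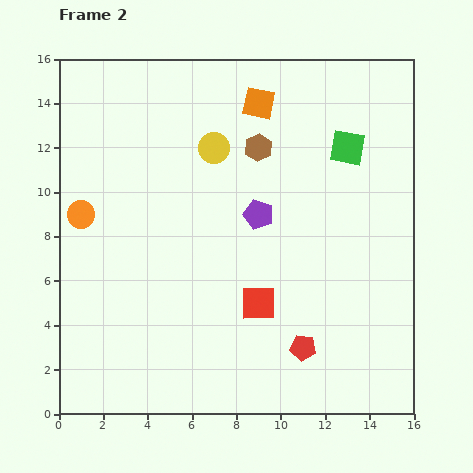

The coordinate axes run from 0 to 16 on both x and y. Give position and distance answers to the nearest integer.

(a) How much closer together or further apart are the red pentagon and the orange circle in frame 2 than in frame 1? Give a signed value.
+5

Distance in frame 1: 7. Distance in frame 2: 12.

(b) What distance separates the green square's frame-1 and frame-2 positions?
3

The green square moved from (11, 10) to (13, 12), a distance of √(2² + 2²) ≈ 3.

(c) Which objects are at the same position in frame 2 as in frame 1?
the red pentagon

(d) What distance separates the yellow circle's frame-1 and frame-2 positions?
2

The yellow circle moved from (6, 10) to (7, 12), a distance of √(1² + 2²) ≈ 2.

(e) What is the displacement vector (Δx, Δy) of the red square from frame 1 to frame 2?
(1, 0)

The red square was at (8, 5) in frame 1 and (9, 5) in frame 2.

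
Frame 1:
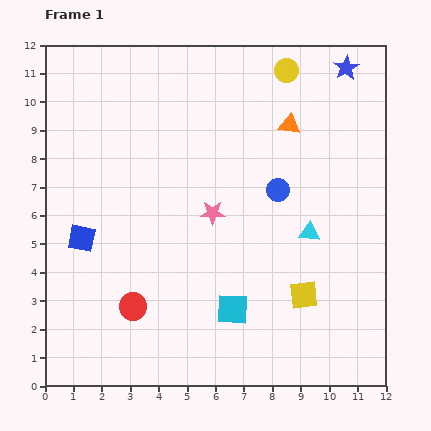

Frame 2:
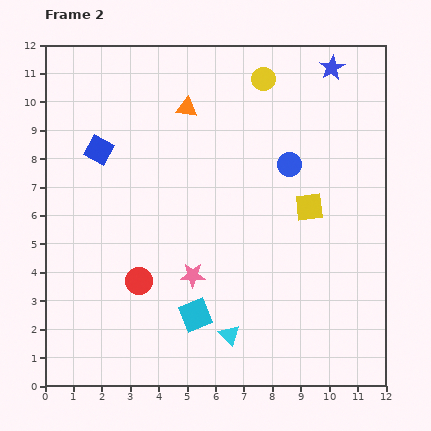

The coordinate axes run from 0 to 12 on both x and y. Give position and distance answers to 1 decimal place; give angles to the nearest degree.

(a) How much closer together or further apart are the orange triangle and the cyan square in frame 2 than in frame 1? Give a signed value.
+0.5

Distance in frame 1: 6.8. Distance in frame 2: 7.3.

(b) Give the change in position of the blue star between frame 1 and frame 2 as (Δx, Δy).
(-0.5, 0.0)

The blue star was at (10.6, 11.2) in frame 1 and (10.1, 11.2) in frame 2.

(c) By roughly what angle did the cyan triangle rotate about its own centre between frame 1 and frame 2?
42° clockwise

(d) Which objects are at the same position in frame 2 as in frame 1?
none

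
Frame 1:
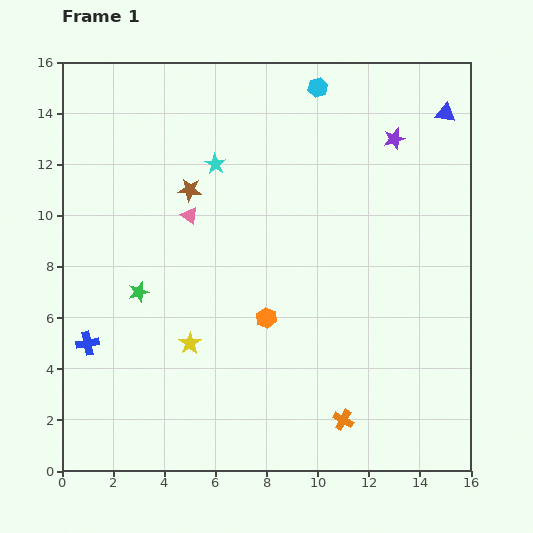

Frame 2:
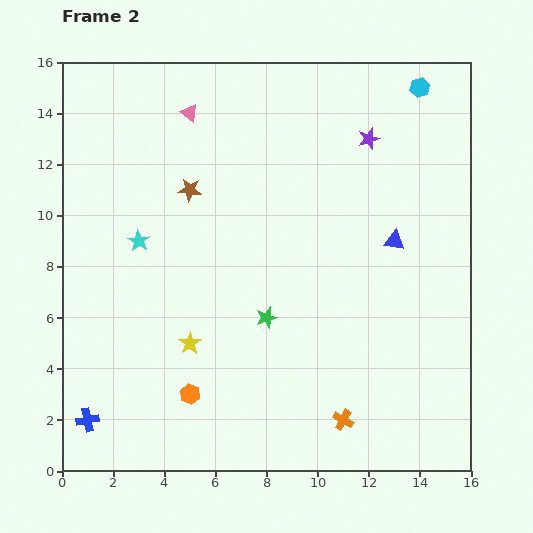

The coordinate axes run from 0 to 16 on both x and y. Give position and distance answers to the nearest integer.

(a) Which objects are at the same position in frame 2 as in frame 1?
the yellow star, the orange cross, the brown star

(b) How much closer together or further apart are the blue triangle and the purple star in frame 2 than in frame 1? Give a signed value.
+2

Distance in frame 1: 2. Distance in frame 2: 4.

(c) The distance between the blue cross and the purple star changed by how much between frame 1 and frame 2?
+2

Distance in frame 1: 14. Distance in frame 2: 16.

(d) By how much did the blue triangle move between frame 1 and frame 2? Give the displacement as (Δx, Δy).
(-2, -5)

The blue triangle was at (15, 14) in frame 1 and (13, 9) in frame 2.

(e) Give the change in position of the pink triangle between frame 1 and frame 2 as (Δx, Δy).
(0, 4)

The pink triangle was at (5, 10) in frame 1 and (5, 14) in frame 2.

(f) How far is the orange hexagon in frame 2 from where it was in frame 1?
4

The orange hexagon moved from (8, 6) to (5, 3), a distance of √(3² + 3²) ≈ 4.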